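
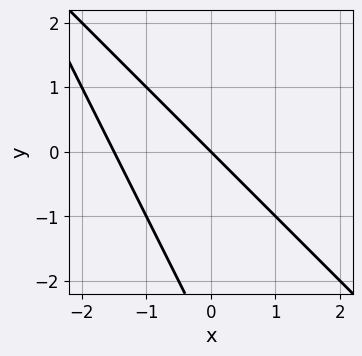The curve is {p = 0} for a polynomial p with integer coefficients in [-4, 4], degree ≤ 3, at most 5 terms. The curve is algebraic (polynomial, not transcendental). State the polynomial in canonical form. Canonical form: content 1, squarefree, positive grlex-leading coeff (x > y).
First, degree: the shape is more complex than any degree-1 curve, so deg p = 2.
Then, observable constraints: it meets the x-axis at x = 0 (among the integer gridlines); one y-axis crossing is at y = 0.
Finally, solving for integer coefficients yields p as stated.

2*x^2 + 3*x*y + y^2 + 3*x + 3*y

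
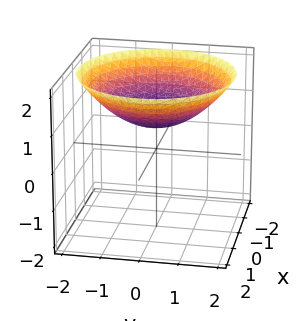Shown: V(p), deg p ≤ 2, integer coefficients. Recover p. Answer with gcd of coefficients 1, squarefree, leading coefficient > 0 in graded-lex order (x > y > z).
x^2 + y^2 - 3*z + 2

First, deg p = 2. No degree-1 surface has this shape.
Then, symmetries: rotational symmetry about the z-axis ⇒ p depends on x, y only through x² + y².
Next, observable constraints: no y-intercept at any integer in the box; no x-intercept at any integer in the box; a circular section at z = 1 has radius exactly 1.
Finally, matching integer coefficients to the picture gives p.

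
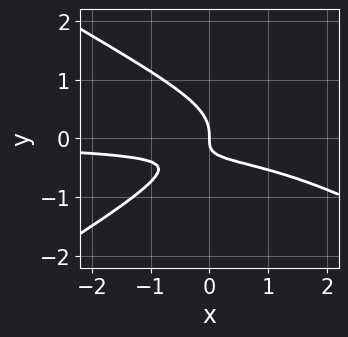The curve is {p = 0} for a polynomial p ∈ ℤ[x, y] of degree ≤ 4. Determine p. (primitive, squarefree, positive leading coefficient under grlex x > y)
Degree: a generic line meets the curve in up to 3 points, so deg p = 3.
Observable constraints: it crosses the x-axis at the gridline x = 0; one y-axis crossing is at y = 0.
The integer polynomial consistent with all of this is the stated p.

x^2*y - 3*y^3 - 2*x*y - x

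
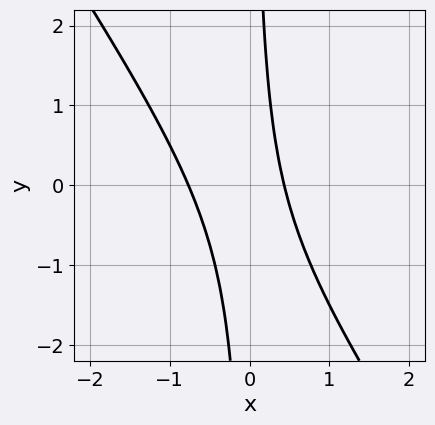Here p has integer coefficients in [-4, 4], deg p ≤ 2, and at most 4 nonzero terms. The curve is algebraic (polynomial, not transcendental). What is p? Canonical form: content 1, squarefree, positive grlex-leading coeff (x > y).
3*x^2 + 2*x*y + x - 1

(a) The degree is 2 — a generic line meets the curve in up to 2 points.
(b) Observable constraints: the curve avoids every integer y-axis point in the box.
(c) Assembling these constraints gives the stated polynomial.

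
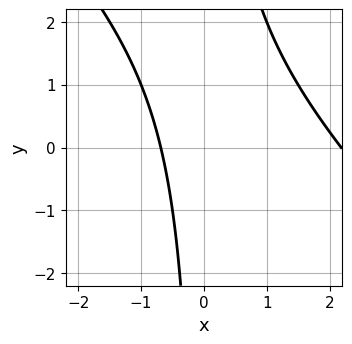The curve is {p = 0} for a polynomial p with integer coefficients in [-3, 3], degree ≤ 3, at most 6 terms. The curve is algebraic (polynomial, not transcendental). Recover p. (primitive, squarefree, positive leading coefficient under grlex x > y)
2*x^2 + 2*x*y - 3*x - 3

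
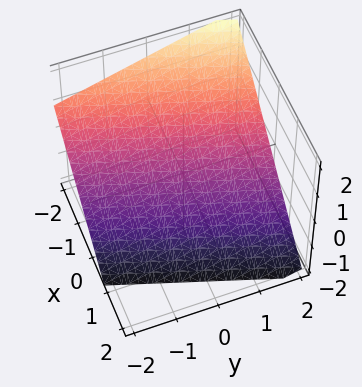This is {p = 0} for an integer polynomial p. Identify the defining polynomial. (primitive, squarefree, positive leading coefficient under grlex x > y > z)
1. The degree is 1 — every cross-section is a straight line — this is a plane.
2. Against the integer gridlines: it meets the y-axis at y = 2 (among the integer gridlines).
3. The integer polynomial consistent with all of this is the stated p.

3*x - y + 3*z + 2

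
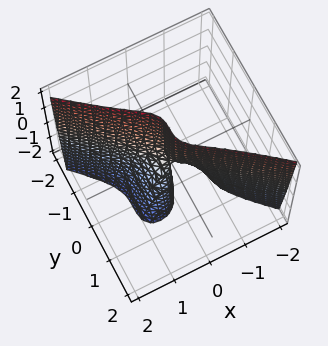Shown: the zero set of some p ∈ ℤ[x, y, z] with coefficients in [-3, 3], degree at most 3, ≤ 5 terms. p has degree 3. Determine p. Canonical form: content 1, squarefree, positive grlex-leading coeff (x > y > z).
2*x^3 + 3*y^3 + x*z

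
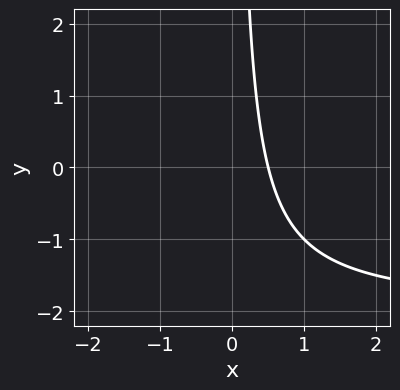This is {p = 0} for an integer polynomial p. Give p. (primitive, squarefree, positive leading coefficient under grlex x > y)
x*y + 2*x - 1

deg p = 2.
Against the integer gridlines: no y-intercept at any integer in the box.
Putting this together gives p.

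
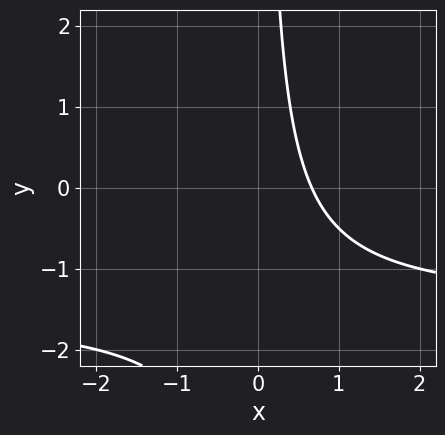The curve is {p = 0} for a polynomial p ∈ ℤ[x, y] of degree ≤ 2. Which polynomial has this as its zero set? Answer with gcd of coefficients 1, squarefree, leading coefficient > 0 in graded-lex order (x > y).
2*x*y + 3*x - 2

First, deg p = 2.
Next, from the axis intercepts and sections: the curve avoids every integer y-axis point in the box.
Finally, putting this together gives p.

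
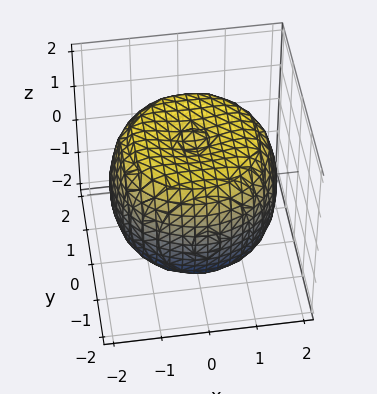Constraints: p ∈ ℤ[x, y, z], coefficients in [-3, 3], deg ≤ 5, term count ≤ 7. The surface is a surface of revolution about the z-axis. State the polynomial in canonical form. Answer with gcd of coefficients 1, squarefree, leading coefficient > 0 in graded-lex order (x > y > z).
First, degree: a generic line meets the surface in up to 4 points, so deg p = 4.
Then, symmetries: rotational symmetry about the z-axis ⇒ p depends on x, y only through x² + y².
Next, from the visible intercepts: a circular section at z = -1 has radius between 1 and 2.
Finally, fitting integer coefficients to these (and the overall shape) gives p.

x^4 + 2*x^2*y^2 + y^4 - 2*x^2 - 2*y^2 + 2*z^2 - 3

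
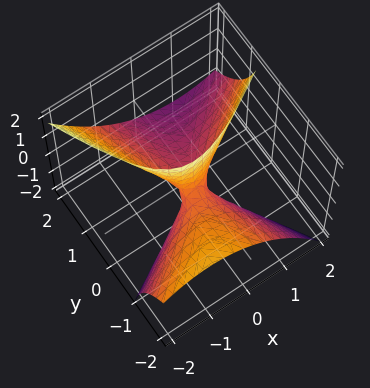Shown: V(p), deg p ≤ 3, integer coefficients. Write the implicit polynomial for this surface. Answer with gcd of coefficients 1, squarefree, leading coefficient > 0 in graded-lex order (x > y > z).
2*x^2 - 2*x*y - y^2 - 3*y*z - z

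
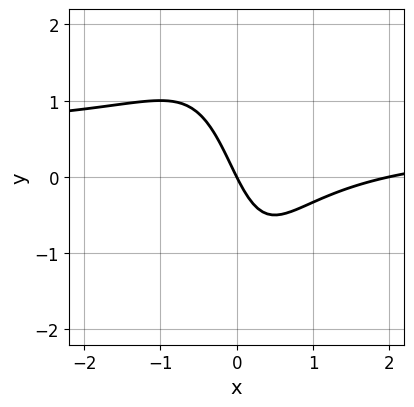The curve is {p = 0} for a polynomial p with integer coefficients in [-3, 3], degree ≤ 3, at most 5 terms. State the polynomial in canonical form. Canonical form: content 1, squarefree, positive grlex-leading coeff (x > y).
(a) Degree: a generic line meets the curve in up to 3 points, so deg p = 3.
(b) Against the integer gridlines: it crosses the y-axis at the gridline y = 0; among the integer gridlines, it crosses the x-axis at x ∈ {0, 2}.
(c) The integer polynomial consistent with all of this is the stated p.

2*x^2*y - x^2 + 2*x + y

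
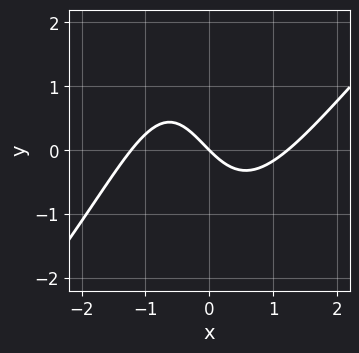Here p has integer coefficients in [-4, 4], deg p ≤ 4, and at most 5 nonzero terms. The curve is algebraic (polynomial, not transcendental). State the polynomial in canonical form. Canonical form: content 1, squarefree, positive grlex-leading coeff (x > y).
1. deg p = 3. No degree-2 curve has this shape.
2. Observable constraints: it crosses the x-axis at the gridline x = 0; one y-axis crossing is at y = 0.
3. These observations pin down the coefficients.

2*x^3 - 2*x^2*y - x*y - 3*x - 3*y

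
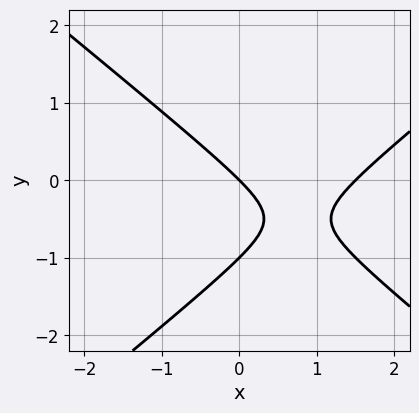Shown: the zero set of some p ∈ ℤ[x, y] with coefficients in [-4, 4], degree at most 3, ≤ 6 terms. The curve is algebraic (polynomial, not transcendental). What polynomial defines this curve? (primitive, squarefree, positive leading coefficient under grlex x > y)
2*x^2 - 3*y^2 - 3*x - 3*y

1. Degree: a generic line meets the curve in up to 2 points, so deg p = 2.
2. Against the integer gridlines: one x-axis crossing is at x = 0; among the integer gridlines, it crosses the y-axis at y ∈ {-1, 0}.
3. Matching integer coefficients to the picture gives p.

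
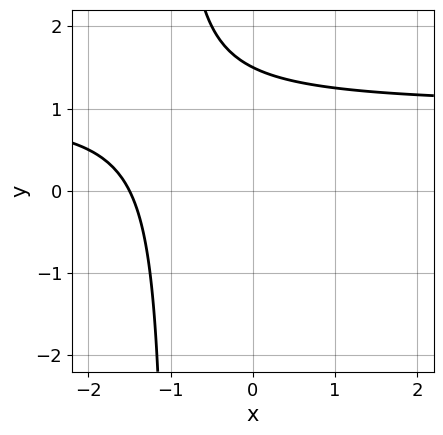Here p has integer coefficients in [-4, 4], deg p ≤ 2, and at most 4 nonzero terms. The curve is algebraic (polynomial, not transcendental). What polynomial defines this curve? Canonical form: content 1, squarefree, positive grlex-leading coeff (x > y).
First, the degree is 2 — a generic line meets the curve in up to 2 points.
Finally, the integer polynomial consistent with all of this is the stated p.

2*x*y - 2*x + 2*y - 3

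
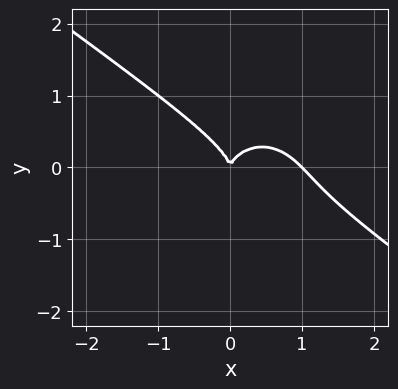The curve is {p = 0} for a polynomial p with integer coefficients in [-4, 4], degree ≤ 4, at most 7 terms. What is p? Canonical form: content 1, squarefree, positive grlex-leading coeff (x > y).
2*x^3 + 2*x^2*y + x*y^2 + 3*y^3 - 2*x^2

First, degree: the shape is more complex than any degree-2 curve, so deg p = 3.
Next, observable constraints: it meets the y-axis at y = 0 (among the integer gridlines); the x-axis gridline crossings are at x ∈ {0, 1}.
Finally, assembling these constraints gives the stated polynomial.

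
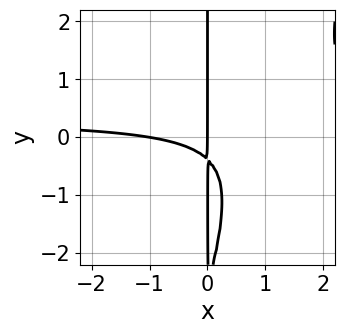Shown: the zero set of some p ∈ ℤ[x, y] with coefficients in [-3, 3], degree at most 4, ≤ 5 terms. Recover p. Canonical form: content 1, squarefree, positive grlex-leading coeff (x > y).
1. deg p = 3.
2. Observable constraints: the visible y-axis segment lies entirely on the curve; among the integer gridlines, it crosses the x-axis at x ∈ {-1, 0}.
3. Together with the visible shape, these determine p as stated.

3*x^2*y - x*y^2 - x^2 - 3*x*y - x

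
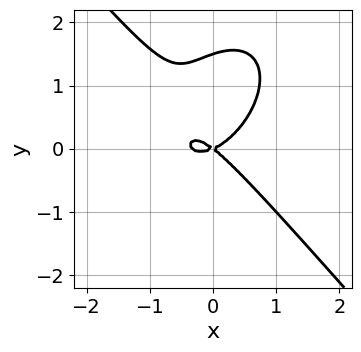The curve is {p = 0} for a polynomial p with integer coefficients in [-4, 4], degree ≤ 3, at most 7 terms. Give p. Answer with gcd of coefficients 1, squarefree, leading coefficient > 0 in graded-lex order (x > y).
3*x^3 + 2*y^3 + x^2 - x*y - 3*y^2

1. deg p = 3.
2. Checking where it meets the axes: one x-axis crossing is at x = 0; one y-axis crossing is at y = 0.
3. Matching integer coefficients to the picture gives p.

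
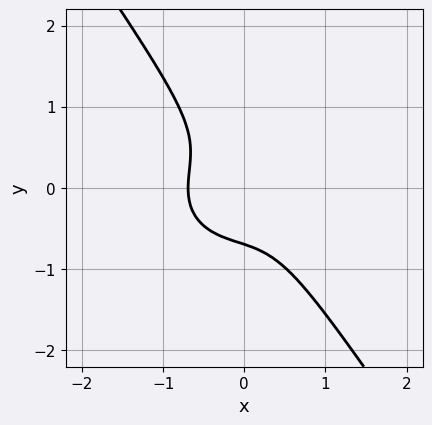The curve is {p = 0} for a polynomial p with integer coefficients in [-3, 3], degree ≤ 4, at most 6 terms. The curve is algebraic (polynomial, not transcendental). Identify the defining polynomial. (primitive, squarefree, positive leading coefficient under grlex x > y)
(a) Degree: the shape is more complex than any degree-2 curve, so deg p = 3.
(b) Solving for integer coefficients yields p as stated.

3*x^3 + 3*x*y^2 + 3*y^3 + 1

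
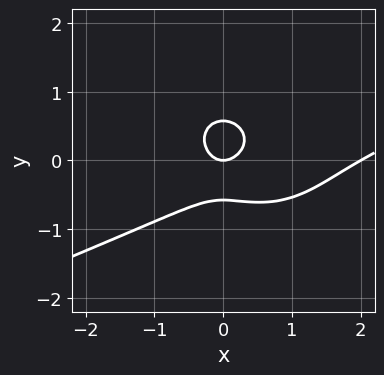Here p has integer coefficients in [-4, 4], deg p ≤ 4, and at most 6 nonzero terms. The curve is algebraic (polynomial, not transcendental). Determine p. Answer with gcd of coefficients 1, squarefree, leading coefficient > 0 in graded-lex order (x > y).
x^3 - 2*x^2*y - 3*y^3 - 2*x^2 + y

First, deg p = 3. No degree-2 curve has this shape.
Next, checking where it meets the axes: it crosses the y-axis at the gridline y = 0; the x-axis gridline crossings are at x ∈ {0, 2}.
Finally, together with the visible shape, these determine p as stated.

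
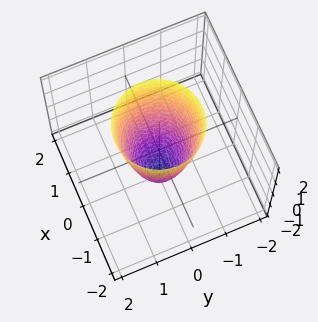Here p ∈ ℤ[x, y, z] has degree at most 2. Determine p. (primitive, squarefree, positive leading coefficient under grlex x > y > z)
3*x^2 + 3*y^2 - z - 2

The degree is 2 — a generic line meets the surface in up to 2 points.
Symmetries: rotational symmetry about the z-axis ⇒ p depends on x, y only through x² + y².
Against the integer gridlines: a circular section at z = 2 has radius between 1 and 2; one z-axis crossing is at z = -2.
The integer polynomial consistent with all of this is the stated p.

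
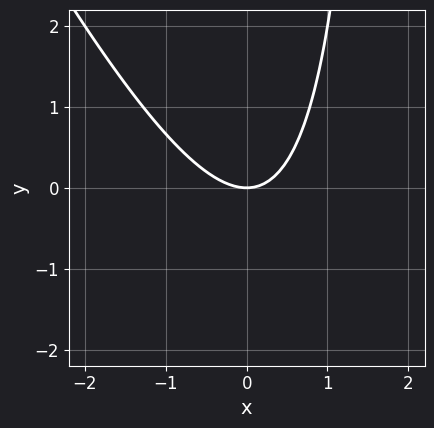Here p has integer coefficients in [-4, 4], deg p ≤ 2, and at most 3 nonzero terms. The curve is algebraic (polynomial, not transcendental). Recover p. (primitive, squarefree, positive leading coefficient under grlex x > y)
2*x^2 + x*y - 2*y

1. deg p = 2.
2. From the axis intercepts and sections: it crosses the x-axis at the gridline x = 0; one y-axis crossing is at y = 0.
3. Matching integer coefficients to the picture gives p.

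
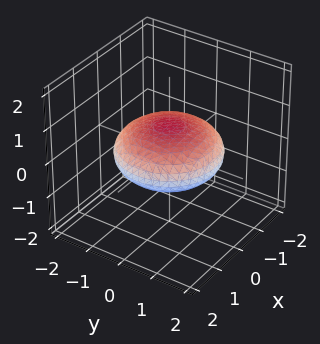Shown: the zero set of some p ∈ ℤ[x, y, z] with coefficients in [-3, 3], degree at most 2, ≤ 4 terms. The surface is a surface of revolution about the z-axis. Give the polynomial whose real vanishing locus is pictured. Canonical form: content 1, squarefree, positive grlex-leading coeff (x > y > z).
x^2 + y^2 + 3*z^2 - 2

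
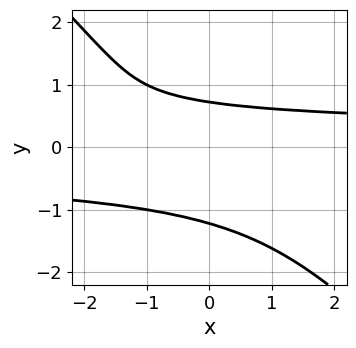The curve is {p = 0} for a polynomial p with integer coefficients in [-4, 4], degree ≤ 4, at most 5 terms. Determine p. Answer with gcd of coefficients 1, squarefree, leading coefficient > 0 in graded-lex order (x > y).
x*y^3 + y^4 + y - 1

(a) deg p = 4. A generic line meets the curve in up to 4 points.
(b) From the visible intercepts: no x-intercept at any integer in the box.
(c) Assembling these constraints gives the stated polynomial.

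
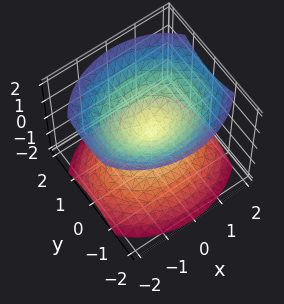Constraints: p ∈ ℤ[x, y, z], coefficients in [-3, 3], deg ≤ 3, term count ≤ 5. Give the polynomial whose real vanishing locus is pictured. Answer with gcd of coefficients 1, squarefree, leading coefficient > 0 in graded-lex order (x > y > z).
1. The picture has 2 separate pieces. They look like related sheets of one shape, so recover p as a whole.
2. Degree: a double cone through the origin; a quadric, so deg p = 2.
3. Symmetries: the y ↦ −y reflection is a symmetry, so y appears only in even powers; it's symmetric under z → −z, forcing even powers of z; mirror symmetry x ↦ −x ⇒ only even powers of x.
4. Reading off the gridlines: one z-axis crossing is at z = 0; one y-axis crossing is at y = 0; it crosses the x-axis at the gridline x = 0.
5. The integer polynomial consistent with all of this is the stated p.

2*x^2 + 3*y^2 - 3*z^2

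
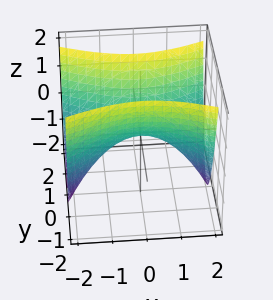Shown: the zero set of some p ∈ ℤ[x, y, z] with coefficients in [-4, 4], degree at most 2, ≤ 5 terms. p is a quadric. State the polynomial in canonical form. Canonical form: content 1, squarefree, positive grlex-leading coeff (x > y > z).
x^2 - 3*y^2 + 2*z

The degree is 2 — a saddle surface; a quadric.
Symmetries: the y ↦ −y reflection is a symmetry, so y appears only in even powers; it's symmetric under x → −x, forcing even powers of x.
Checking where it meets the axes: one x-axis crossing is at x = 0; it crosses the z-axis at the gridline z = 0.
Solving for integer coefficients yields p as stated.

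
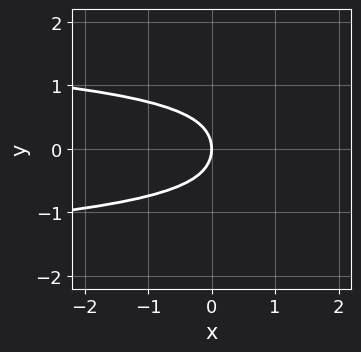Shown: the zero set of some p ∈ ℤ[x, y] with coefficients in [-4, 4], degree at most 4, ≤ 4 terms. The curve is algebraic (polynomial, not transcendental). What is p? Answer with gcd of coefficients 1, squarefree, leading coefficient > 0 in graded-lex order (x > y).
3*y^4 + 2*y^2 + 2*x

1. Degree: a generic line meets the curve in up to 4 points, so deg p = 4.
2. Symmetries: it's symmetric under y → −y, forcing even powers of y.
3. Checking where it meets the axes: one x-axis crossing is at x = 0; one y-axis crossing is at y = 0.
4. Fitting integer coefficients to these (and the overall shape) gives p.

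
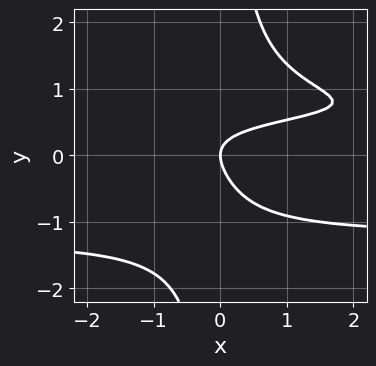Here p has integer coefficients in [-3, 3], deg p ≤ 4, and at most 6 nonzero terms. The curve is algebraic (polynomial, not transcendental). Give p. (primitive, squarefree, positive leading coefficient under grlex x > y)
The degree is 4 — the shape is more complex than any degree-3 curve.
From the axis intercepts and sections: one y-axis crossing is at y = 0; one x-axis crossing is at x = 0.
Solving for integer coefficients yields p as stated.

3*x*y^3 - 3*x*y - 3*y^2 + 2*x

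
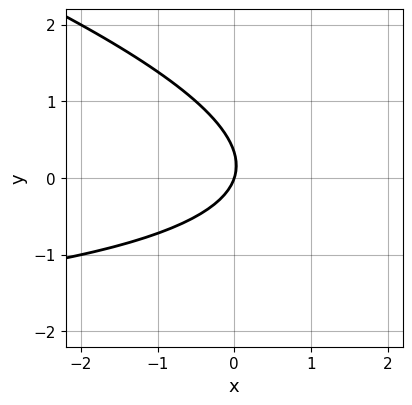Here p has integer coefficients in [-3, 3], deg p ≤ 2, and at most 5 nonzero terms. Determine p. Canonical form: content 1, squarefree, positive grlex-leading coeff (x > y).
x*y + 3*y^2 + 3*x - y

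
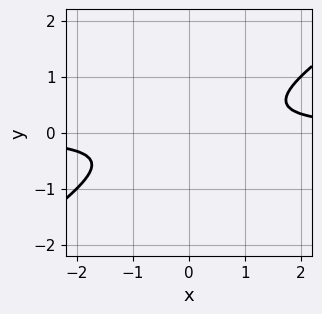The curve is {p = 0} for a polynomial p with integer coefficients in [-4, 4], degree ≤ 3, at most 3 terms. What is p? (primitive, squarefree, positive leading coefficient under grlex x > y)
First, deg p = 2. No degree-1 curve has this shape.
Next, checking where it meets the axes: the curve avoids every integer y-axis point in the box; it misses every integer gridline on the x-axis.
Finally, matching integer coefficients to the picture gives p.

2*x*y - 3*y^2 - 1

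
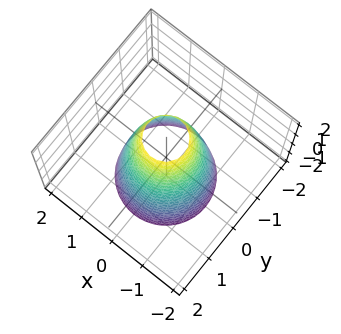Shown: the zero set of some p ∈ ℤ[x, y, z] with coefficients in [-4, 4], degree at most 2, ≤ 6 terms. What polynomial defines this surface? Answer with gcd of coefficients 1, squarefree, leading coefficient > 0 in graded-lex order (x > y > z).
3*x^2 + 3*y^2 + z - 3

deg p = 2.
Symmetry: the z-axis is an axis of rotation, so x and y enter only as x² + y².
Against the integer gridlines: the x-axis gridline crossings are at x ∈ {-1, 1}; a circular section at z = -2 has radius between 1 and 2.
These observations pin down the coefficients.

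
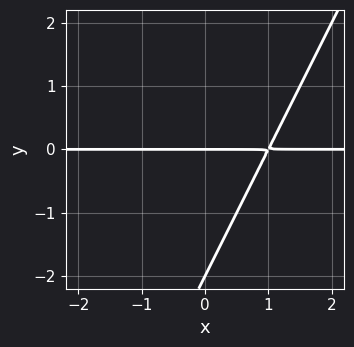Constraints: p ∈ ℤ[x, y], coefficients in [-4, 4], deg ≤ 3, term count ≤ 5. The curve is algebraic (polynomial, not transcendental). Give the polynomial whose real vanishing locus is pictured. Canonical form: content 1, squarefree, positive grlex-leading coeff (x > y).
(a) deg p = 2. The shape is more complex than any degree-1 curve.
(b) Reading off the gridlines: the y-axis gridline crossings are at y ∈ {-2, 0}; every point of the x-axis in the box is on the curve.
(c) Assembling these constraints gives the stated polynomial.

2*x*y - y^2 - 2*y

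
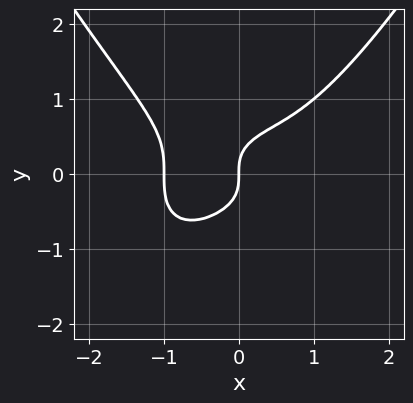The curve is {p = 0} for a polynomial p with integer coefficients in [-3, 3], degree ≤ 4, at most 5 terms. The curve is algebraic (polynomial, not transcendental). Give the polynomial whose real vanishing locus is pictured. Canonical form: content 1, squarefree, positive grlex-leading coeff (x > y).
First, deg p = 4.
Next, observable constraints: among the integer gridlines, it crosses the x-axis at x ∈ {-1, 0}; it meets the y-axis at y = 0 (among the integer gridlines).
Finally, fitting integer coefficients to these (and the overall shape) gives p.

x^4 - 2*y^3 + x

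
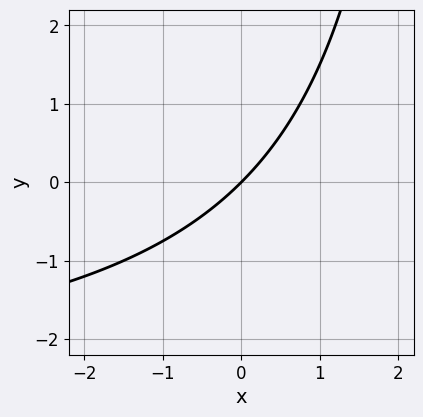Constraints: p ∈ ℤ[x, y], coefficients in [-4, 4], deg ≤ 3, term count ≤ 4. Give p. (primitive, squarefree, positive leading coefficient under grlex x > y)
x*y + 3*x - 3*y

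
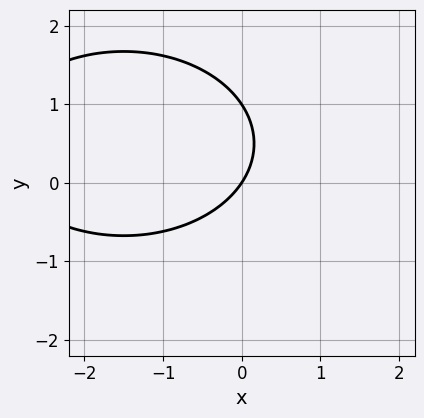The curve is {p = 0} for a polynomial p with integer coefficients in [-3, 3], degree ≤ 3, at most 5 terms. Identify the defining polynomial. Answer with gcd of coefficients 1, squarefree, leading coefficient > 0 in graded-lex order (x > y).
x^2 + 2*y^2 + 3*x - 2*y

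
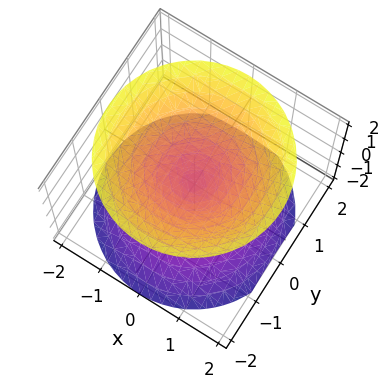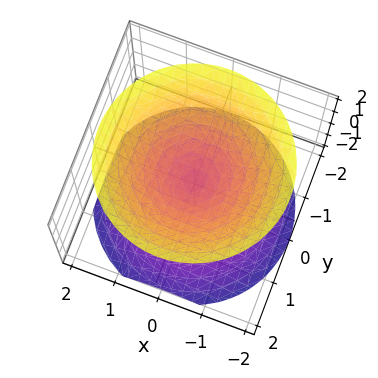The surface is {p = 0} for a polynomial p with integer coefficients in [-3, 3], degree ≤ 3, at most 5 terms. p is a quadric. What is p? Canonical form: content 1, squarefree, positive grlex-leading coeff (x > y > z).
1. There are 2 components. Treating them together as one polynomial.
2. Degree: a double cone through the origin; a quadric, so deg p = 2.
3. By symmetry, the z-axis is an axis of rotation, so x and y enter only as x² + y²; it's symmetric under z → −z, forcing even powers of z.
4. From the visible intercepts: it meets the z-axis at z = 0 (among the integer gridlines); it meets the y-axis at y = 0 (among the integer gridlines).
5. Matching integer coefficients to the picture gives p.

x^2 + y^2 - z^2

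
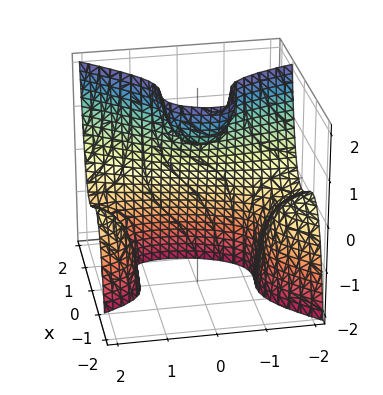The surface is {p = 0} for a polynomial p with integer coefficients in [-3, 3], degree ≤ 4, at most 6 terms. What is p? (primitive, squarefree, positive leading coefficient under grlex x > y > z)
1. Degree: no degree-2 surface has this shape, so deg p = 3.
2. Checking where it meets the axes: it misses every integer gridline on the y-axis; one z-axis crossing is at z = 1.
3. These observations pin down the coefficients.

3*x^3 - 2*x^2*y - y^2*z + z - 1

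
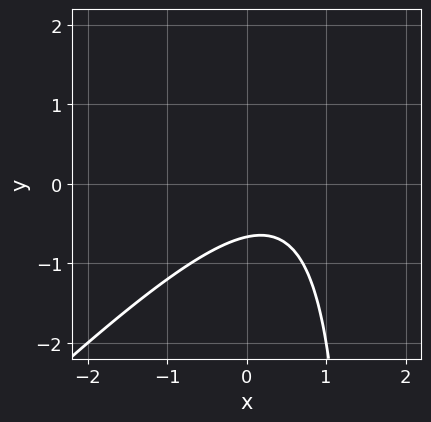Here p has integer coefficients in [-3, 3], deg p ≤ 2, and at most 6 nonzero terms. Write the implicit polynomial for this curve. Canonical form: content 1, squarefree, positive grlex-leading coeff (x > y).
1. The degree is 2 — a generic line meets the curve in up to 2 points.
2. Checking where it meets the axes: the curve avoids every integer x-axis point in the box.
3. These observations pin down the coefficients.

2*x^2 - 2*x*y - 2*x + 3*y + 2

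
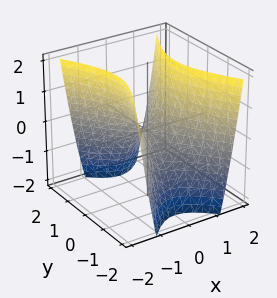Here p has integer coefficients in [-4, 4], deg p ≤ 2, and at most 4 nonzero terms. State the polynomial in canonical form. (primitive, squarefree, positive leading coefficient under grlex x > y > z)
1. Degree: a saddle surface; a quadric, so deg p = 2.
2. Symmetries: mirror symmetry y ↦ −y ⇒ only even powers of y; mirror symmetry x ↦ −x ⇒ only even powers of x.
3. Observable constraints: one z-axis crossing is at z = 0; one y-axis crossing is at y = 0; one x-axis crossing is at x = 0.
4. Solving for integer coefficients yields p as stated.

2*x^2 - y^2 - z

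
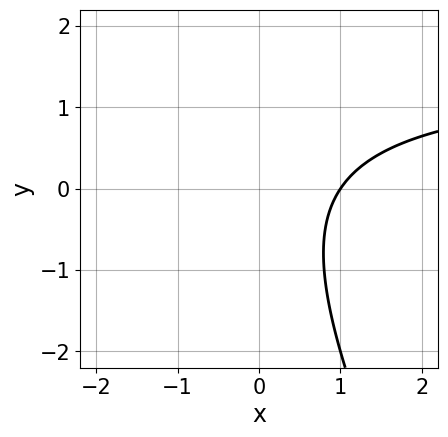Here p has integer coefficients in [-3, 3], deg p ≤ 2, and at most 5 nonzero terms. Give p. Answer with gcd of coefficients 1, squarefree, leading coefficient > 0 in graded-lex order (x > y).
deg p = 2.
Against the integer gridlines: one x-axis crossing is at x = 1; the curve avoids every integer y-axis point in the box.
Fitting integer coefficients to these (and the overall shape) gives p.

2*x*y + y^2 - 3*x + 3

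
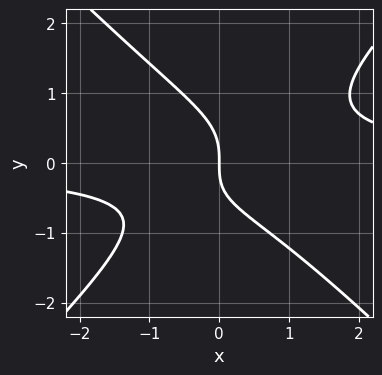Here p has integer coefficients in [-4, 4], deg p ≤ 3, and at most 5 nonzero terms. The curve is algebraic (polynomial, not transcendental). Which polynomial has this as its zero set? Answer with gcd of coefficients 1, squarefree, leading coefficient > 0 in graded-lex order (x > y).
3*x^2*y - 3*y^3 - x*y - 3*x

Degree: no degree-2 curve has this shape, so deg p = 3.
Reading off the gridlines: it meets the y-axis at y = 0 (among the integer gridlines); it meets the x-axis at x = 0 (among the integer gridlines).
Solving for integer coefficients yields p as stated.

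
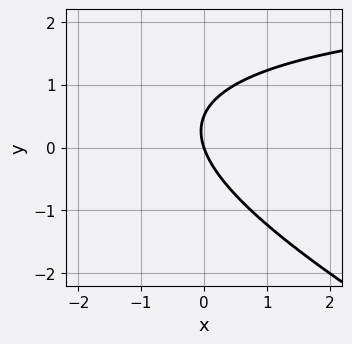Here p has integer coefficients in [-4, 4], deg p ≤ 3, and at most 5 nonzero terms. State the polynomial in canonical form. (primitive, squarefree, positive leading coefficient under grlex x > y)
deg p = 2. The shape is more complex than any degree-1 curve.
Against the integer gridlines: it meets the y-axis at y = 0 (among the integer gridlines); it meets the x-axis at x = 0 (among the integer gridlines).
Together with the visible shape, these determine p as stated.

x*y + 2*y^2 - 3*x - y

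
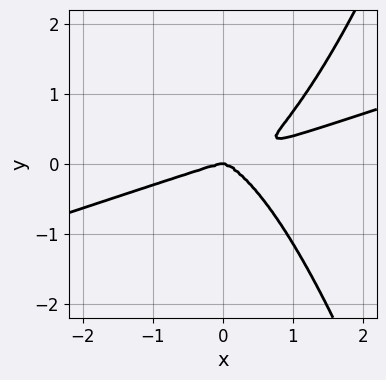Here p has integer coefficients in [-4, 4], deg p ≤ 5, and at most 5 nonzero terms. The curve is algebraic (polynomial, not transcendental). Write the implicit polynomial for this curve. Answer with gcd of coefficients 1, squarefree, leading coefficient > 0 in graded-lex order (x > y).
x^4 - 3*x^3*y + 3*y^3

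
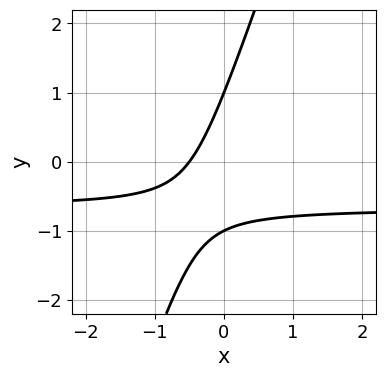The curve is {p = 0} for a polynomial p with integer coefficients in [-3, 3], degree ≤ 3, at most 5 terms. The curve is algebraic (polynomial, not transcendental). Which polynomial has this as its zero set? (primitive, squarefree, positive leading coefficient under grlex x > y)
First, the degree is 2 — the shape is more complex than any degree-1 curve.
Then, observable constraints: among the integer gridlines, it crosses the y-axis at y ∈ {-1, 1}.
Finally, solving for integer coefficients yields p as stated.

3*x*y - y^2 + 2*x + 1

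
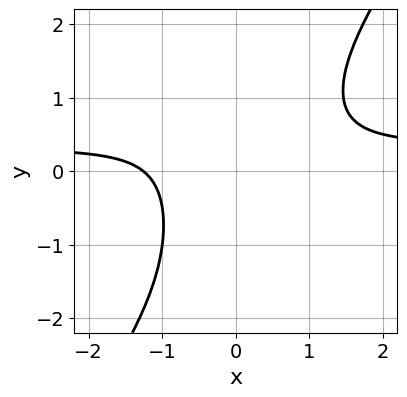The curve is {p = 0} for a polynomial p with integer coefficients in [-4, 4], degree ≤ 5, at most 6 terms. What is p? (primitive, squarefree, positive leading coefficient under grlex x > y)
3*x^3*y - 2*x^2*y^2 - x^3 - 2

deg p = 4.
Observable constraints: it misses every integer gridline on the y-axis.
Matching integer coefficients to the picture gives p.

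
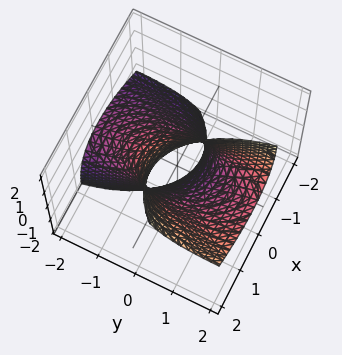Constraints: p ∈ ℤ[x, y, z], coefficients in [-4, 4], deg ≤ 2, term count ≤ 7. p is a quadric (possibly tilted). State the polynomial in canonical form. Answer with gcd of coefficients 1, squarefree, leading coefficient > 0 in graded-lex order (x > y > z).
3*x^2 - 3*x*z + y^2 - 3*y*z + z^2 - 2

First, the degree is 2 — no degree-1 surface has this shape.
Finally, the integer polynomial consistent with all of this is the stated p.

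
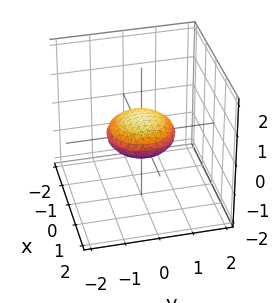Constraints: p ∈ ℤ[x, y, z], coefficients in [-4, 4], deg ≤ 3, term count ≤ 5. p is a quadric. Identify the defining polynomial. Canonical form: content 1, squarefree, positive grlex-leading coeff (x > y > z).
x^2 + y^2 + 3*z^2 - 1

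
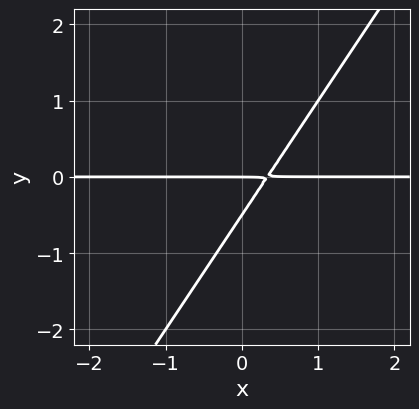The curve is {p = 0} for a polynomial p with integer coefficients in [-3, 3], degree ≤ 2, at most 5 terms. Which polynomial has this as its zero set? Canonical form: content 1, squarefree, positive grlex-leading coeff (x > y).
3*x*y - 2*y^2 - y

Degree: the shape is more complex than any degree-1 curve, so deg p = 2.
Reading off the gridlines: one y-axis crossing is at y = 0; the visible x-axis segment lies entirely on the curve.
Putting this together gives p.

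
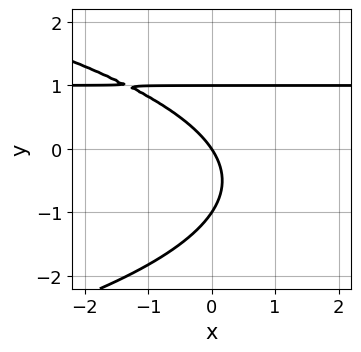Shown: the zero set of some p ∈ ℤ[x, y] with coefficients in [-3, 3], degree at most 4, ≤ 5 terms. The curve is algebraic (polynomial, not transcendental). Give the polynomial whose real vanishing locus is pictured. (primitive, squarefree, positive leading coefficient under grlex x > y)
2*y^3 + 3*x*y - 3*x - 2*y

1. deg p = 3. A generic line meets the curve in up to 3 points.
2. Against the integer gridlines: it meets the x-axis at x = 0 (among the integer gridlines); among the integer gridlines, it crosses the y-axis at y ∈ {-1, 0, 1}.
3. The integer polynomial consistent with all of this is the stated p.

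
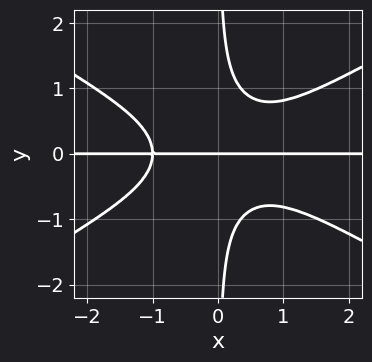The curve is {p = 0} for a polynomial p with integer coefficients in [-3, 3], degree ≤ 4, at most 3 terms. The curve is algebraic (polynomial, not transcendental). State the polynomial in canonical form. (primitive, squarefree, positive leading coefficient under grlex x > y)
First, degree: a generic line meets the curve in up to 4 points, so deg p = 4.
Next, reading off the gridlines: one y-axis crossing is at y = 0; every point of the x-axis in the box is on the curve.
Finally, matching integer coefficients to the picture gives p.

x^3*y - 3*x*y^3 + y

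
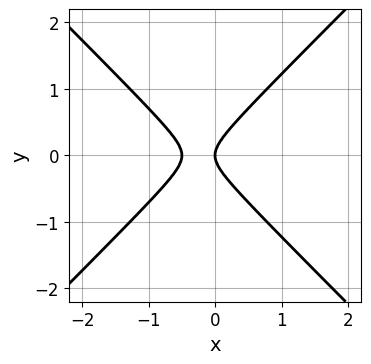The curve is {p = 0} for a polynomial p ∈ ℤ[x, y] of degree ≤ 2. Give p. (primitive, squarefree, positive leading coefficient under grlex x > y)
2*x^2 - 2*y^2 + x

1. Degree: no degree-1 curve has this shape, so deg p = 2.
2. Symmetries: it's symmetric under y → −y, forcing even powers of y.
3. Against the integer gridlines: it meets the y-axis at y = 0 (among the integer gridlines); one x-axis crossing is at x = 0.
4. Fitting integer coefficients to these (and the overall shape) gives p.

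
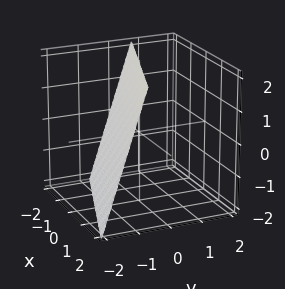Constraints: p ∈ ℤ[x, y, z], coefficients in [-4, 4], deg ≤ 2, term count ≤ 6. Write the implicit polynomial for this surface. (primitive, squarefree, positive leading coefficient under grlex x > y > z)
x + 3*y - z + 2

(a) Degree: the surface is flat (a plane), so deg p = 1.
(b) Reading off the gridlines: it meets the z-axis at z = 2 (among the integer gridlines); it meets the x-axis at x = -2 (among the integer gridlines).
(c) Putting this together gives p.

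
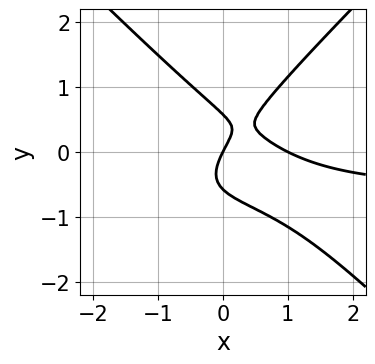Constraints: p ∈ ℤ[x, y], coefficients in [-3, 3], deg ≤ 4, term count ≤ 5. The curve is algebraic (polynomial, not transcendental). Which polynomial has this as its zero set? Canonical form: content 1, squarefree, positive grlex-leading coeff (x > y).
3*x^2*y - 3*y^3 + 2*x^2 - 2*x + y

First, deg p = 3. No degree-2 curve has this shape.
Then, from the visible intercepts: the x-axis gridline crossings are at x ∈ {0, 1}; one y-axis crossing is at y = 0.
Finally, matching integer coefficients to the picture gives p.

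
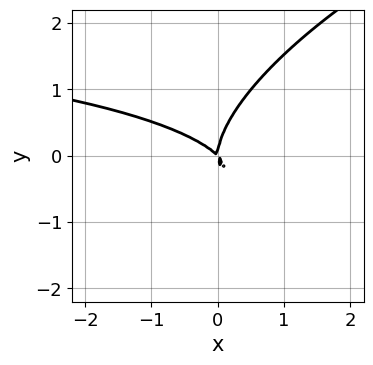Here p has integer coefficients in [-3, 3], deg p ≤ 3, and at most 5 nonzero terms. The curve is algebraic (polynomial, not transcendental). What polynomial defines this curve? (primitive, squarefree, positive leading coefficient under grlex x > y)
1. deg p = 3. A generic line meets the curve in up to 3 points.
2. Observable constraints: it meets the y-axis at y = 0 (among the integer gridlines); one x-axis crossing is at x = 0.
3. These observations pin down the coefficients.

x^2*y - 2*x*y^2 + 3*y^3 - 3*x^2 - 3*x*y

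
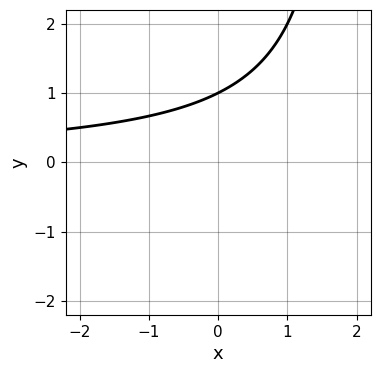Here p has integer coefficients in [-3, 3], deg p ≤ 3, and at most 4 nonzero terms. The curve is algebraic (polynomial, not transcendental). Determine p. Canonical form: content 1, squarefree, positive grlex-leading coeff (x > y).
x*y - 2*y + 2

First, deg p = 2.
Then, against the integer gridlines: it meets the y-axis at y = 1 (among the integer gridlines); the curve avoids every integer x-axis point in the box.
Finally, the integer polynomial consistent with all of this is the stated p.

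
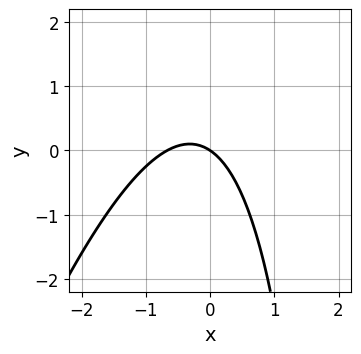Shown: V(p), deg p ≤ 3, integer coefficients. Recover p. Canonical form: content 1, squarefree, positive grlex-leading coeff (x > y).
3*x^2 - x*y + 2*x + 3*y

The degree is 2 — the shape is more complex than any degree-1 curve.
From the visible intercepts: it meets the x-axis at x = 0 (among the integer gridlines); one y-axis crossing is at y = 0.
Putting this together gives p.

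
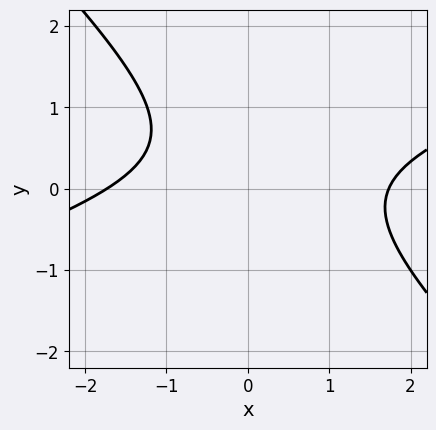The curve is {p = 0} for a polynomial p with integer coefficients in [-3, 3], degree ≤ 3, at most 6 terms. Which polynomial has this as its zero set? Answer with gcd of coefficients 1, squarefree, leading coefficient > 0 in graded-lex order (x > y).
x^2 - 2*x*y - 3*y^2 + 2*y - 3

deg p = 2.
Against the integer gridlines: the curve avoids every integer y-axis point in the box.
Assembling these constraints gives the stated polynomial.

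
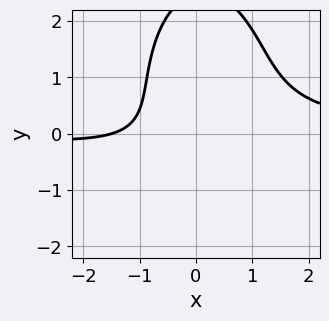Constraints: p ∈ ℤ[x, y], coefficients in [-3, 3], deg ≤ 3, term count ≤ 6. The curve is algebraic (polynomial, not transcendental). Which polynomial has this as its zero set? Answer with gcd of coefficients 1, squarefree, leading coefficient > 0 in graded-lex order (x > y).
1. Degree: the shape is more complex than any degree-2 curve, so deg p = 3.
2. Observable constraints: no y-intercept at any integer in the box.
3. Together with the visible shape, these determine p as stated.

3*x^2*y + y^3 - 2*y^2 - 2*x - 3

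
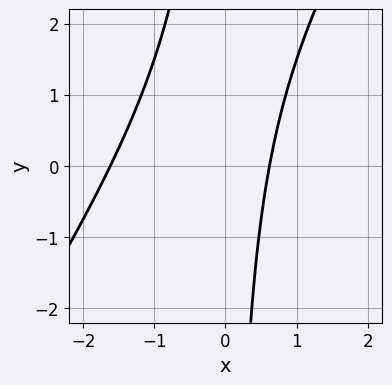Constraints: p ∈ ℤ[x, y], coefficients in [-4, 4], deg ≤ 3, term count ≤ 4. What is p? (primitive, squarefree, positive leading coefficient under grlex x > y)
1. deg p = 2.
2. From the visible intercepts: the curve avoids every integer y-axis point in the box.
3. Solving for integer coefficients yields p as stated.

3*x^2 - 2*x*y + 3*x - 3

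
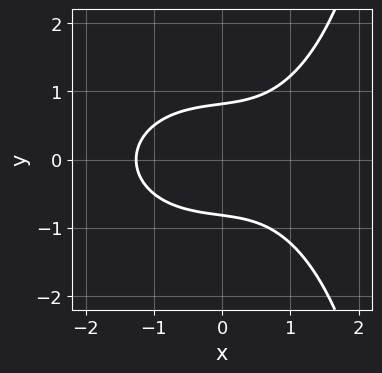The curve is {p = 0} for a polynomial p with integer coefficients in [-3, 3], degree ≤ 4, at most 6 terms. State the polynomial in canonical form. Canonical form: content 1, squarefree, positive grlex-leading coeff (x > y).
The degree is 3 — no degree-2 curve has this shape.
Symmetries: the y ↦ −y reflection is a symmetry, so y appears only in even powers.
These observations pin down the coefficients.

x^3 + x*y^2 - 3*y^2 + 2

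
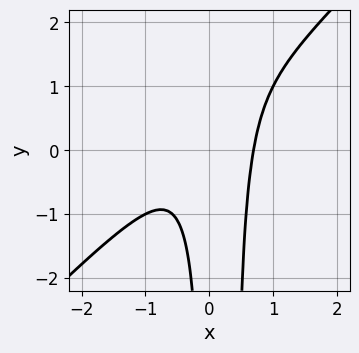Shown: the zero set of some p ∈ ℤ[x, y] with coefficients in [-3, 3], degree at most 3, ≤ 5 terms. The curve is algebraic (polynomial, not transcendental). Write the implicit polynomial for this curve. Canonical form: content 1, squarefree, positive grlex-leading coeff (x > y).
3*x^3 - 3*x^2*y + x*y - 1

1. The degree is 3 — no degree-2 curve has this shape.
2. Checking where it meets the axes: it misses every integer gridline on the y-axis.
3. Together with the visible shape, these determine p as stated.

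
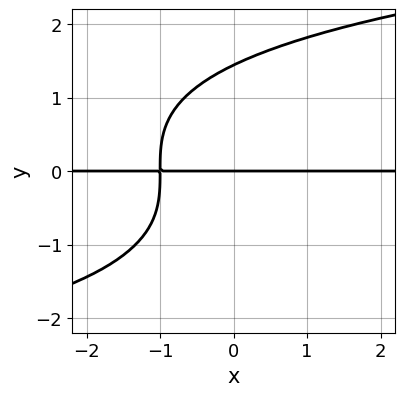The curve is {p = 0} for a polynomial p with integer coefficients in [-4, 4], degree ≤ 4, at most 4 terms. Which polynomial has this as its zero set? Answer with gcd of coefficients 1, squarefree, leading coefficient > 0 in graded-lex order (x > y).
First, degree: no degree-3 curve has this shape, so deg p = 4.
Then, from the axis intercepts and sections: every point of the x-axis in the box is on the curve; one y-axis crossing is at y = 0.
Finally, fitting integer coefficients to these (and the overall shape) gives p.

y^4 - 3*x*y - 3*y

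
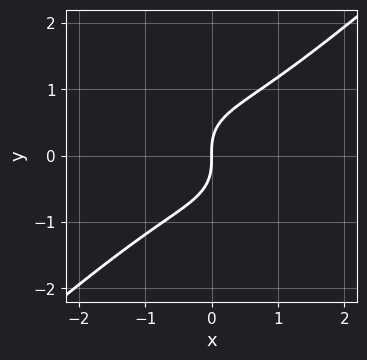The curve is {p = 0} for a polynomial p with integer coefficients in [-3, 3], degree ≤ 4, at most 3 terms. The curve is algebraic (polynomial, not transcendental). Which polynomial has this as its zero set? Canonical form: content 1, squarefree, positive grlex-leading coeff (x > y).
deg p = 3.
Reading off the gridlines: it crosses the y-axis at the gridline y = 0; it crosses the x-axis at the gridline x = 0.
Putting this together gives p.

2*x^3 - 3*y^3 + 3*x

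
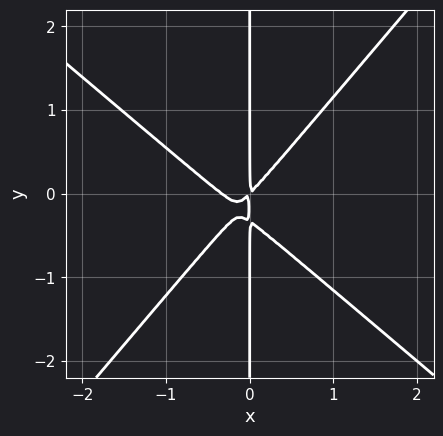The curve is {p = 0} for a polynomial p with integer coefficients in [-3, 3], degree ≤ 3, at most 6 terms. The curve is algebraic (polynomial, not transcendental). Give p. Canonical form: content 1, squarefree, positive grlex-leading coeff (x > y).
3*x^3 + x^2*y - 3*x*y^2 + x^2 - x*y

The degree is 3 — the shape is more complex than any degree-2 curve.
Against the integer gridlines: every point of the y-axis in the box is on the curve.
The integer polynomial consistent with all of this is the stated p.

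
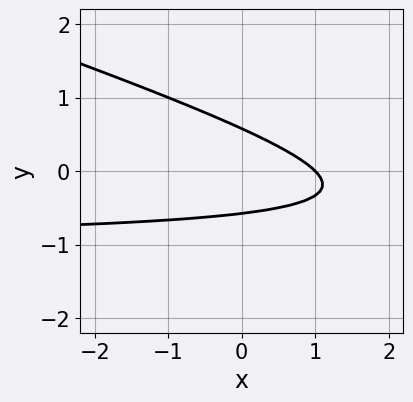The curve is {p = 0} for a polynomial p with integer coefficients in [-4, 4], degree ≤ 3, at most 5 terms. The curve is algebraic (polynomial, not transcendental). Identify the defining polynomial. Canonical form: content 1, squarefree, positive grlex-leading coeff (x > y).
First, degree: the shape is more complex than any degree-1 curve, so deg p = 2.
Next, checking where it meets the axes: it meets the x-axis at x = 1 (among the integer gridlines).
Finally, solving for integer coefficients yields p as stated.

x*y + 3*y^2 + x - 1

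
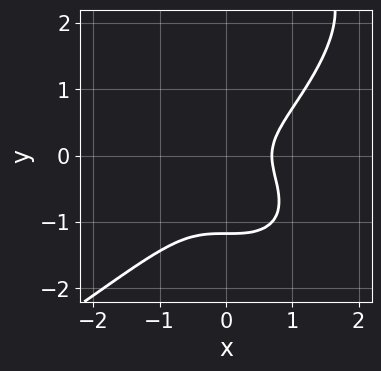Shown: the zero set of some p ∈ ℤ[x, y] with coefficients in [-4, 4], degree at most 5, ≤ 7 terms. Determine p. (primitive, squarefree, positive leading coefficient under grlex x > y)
1. deg p = 4. No degree-3 curve has this shape.
2. Matching integer coefficients to the picture gives p.

y^4 + 3*x^3 - 2*y^3 - 3*y^2 - 1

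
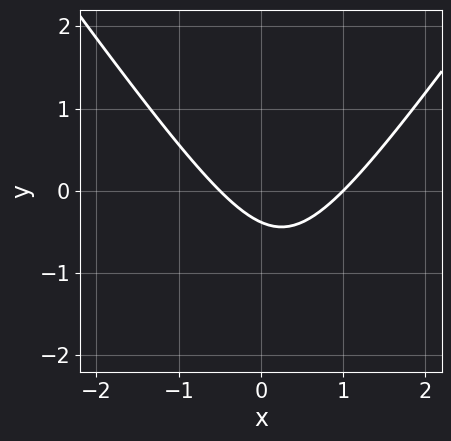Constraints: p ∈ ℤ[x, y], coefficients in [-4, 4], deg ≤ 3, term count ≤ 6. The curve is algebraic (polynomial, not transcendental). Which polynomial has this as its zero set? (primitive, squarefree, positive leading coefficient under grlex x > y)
The degree is 2 — the shape is more complex than any degree-1 curve.
From the axis intercepts and sections: one x-axis crossing is at x = 1.
Assembling these constraints gives the stated polynomial.

2*x^2 - y^2 - x - 3*y - 1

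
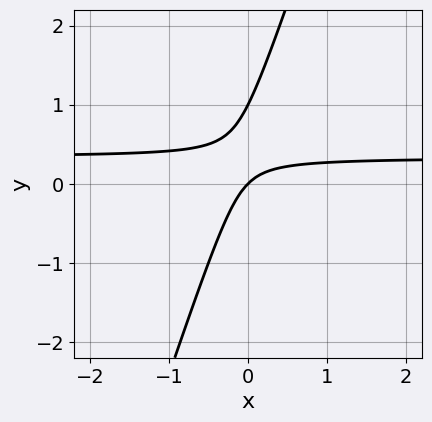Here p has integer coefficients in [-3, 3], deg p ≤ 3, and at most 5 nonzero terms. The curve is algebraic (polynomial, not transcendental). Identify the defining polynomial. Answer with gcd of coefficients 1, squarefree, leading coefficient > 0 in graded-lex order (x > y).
3*x*y - y^2 - x + y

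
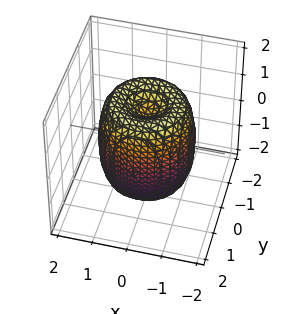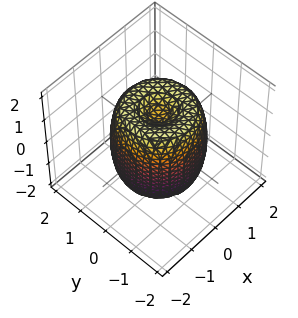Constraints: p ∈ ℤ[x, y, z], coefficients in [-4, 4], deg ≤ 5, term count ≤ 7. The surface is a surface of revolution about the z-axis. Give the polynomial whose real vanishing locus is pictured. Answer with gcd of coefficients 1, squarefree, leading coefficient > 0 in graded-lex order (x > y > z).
First, the degree is 4 — a generic line meets the surface in up to 4 points.
Then, symmetries: the surface is invariant under rotation about z: p = q(x² + y², z).
Next, from the axis intercepts and sections: a circular section at z = 1 has radius between 1 and 2; the z-axis gridline crossings are at z ∈ {-1, 1}.
Finally, solving for integer coefficients yields p as stated.

2*x^4 + 4*x^2*y^2 + 2*y^4 - 3*x^2 - 3*y^2 + z^2 - 1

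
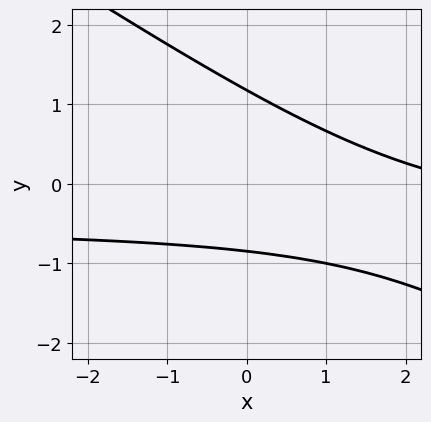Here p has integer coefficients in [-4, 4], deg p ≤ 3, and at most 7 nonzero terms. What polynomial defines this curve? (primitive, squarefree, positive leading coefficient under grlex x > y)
2*x*y + 3*y^2 + x - y - 3

First, degree: no degree-1 curve has this shape, so deg p = 2.
Then, observable constraints: it misses every integer gridline on the x-axis.
Finally, solving for integer coefficients yields p as stated.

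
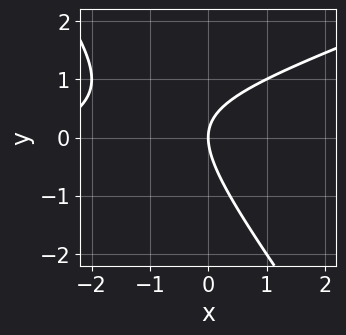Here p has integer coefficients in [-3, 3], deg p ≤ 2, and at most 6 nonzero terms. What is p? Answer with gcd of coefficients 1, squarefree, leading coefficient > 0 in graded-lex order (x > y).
(a) deg p = 2.
(b) Checking where it meets the axes: one y-axis crossing is at y = 0; one x-axis crossing is at x = 0.
(c) Fitting integer coefficients to these (and the overall shape) gives p.

x^2 - 2*x*y - 2*y^2 + 3*x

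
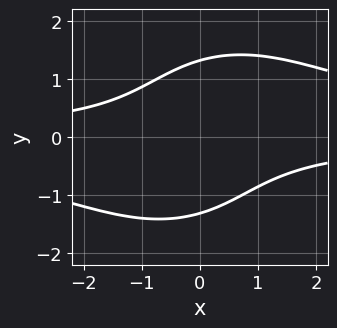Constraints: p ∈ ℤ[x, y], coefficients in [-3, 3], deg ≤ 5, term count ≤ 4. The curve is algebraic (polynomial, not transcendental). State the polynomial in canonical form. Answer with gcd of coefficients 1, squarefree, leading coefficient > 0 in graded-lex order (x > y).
x^2*y^2 + y^4 - 2*x*y - 3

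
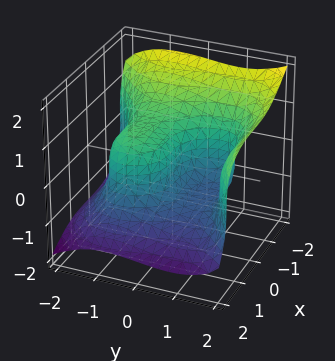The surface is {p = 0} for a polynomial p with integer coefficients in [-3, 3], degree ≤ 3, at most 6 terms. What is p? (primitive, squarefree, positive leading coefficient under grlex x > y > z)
x^3 - y^3 + 2*z^3 + 2*y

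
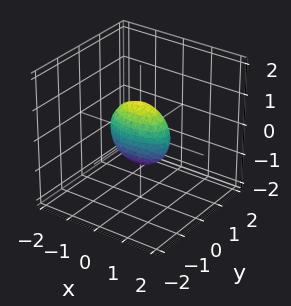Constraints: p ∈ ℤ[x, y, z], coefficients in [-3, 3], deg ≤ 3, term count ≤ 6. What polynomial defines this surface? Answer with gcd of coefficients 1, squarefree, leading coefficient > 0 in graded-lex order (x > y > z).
x^2 + 3*y^2 + z^2 - 1

deg p = 2.
Symmetries: it's symmetric under x → −x, forcing even powers of x; the y ↦ −y reflection is a symmetry, so y appears only in even powers; it's symmetric under z → −z, forcing even powers of z.
From the visible intercepts: the x-axis gridline crossings are at x ∈ {-1, 1}; the z-axis gridline crossings are at z ∈ {-1, 1}.
These observations pin down the coefficients.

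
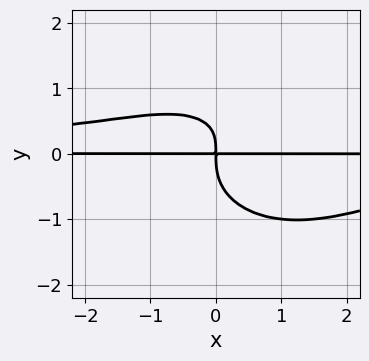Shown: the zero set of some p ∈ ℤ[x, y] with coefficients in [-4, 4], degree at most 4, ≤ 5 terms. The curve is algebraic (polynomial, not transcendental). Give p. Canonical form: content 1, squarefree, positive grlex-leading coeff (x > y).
(a) The degree is 4 — the shape is more complex than any degree-3 curve.
(b) Observable constraints: the visible x-axis segment lies entirely on the curve.
(c) Together with the visible shape, these determine p as stated.

2*x^2*y^2 + 3*y^4 - 2*x*y^2 + 3*x*y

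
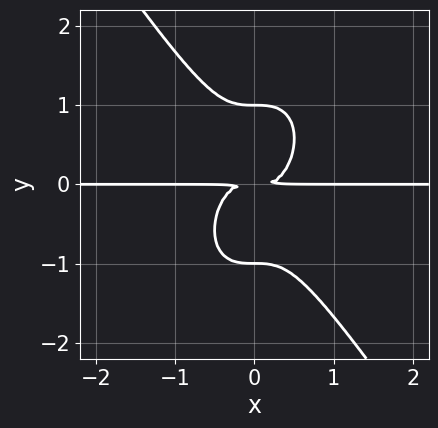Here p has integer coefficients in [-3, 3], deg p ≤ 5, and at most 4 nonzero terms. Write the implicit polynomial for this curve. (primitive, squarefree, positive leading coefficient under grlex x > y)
3*x^3*y + y^4 - y^2

deg p = 4.
Against the integer gridlines: every point of the x-axis in the box is on the curve; among the integer gridlines, it crosses the y-axis at y ∈ {-1, 1}.
These observations pin down the coefficients.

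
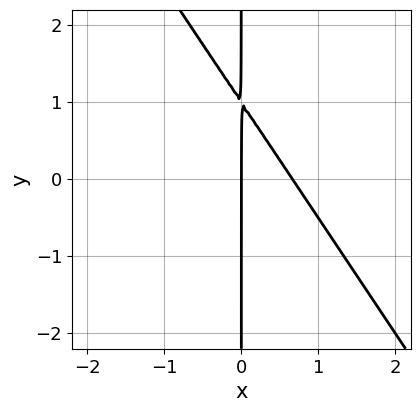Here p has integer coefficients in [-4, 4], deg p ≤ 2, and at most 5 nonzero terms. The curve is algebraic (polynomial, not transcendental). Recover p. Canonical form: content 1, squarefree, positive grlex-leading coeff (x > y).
(a) Degree: no degree-1 curve has this shape, so deg p = 2.
(b) From the axis intercepts and sections: one x-axis crossing is at x = 0; every point of the y-axis in the box is on the curve.
(c) Assembling these constraints gives the stated polynomial.

3*x^2 + 2*x*y - 2*x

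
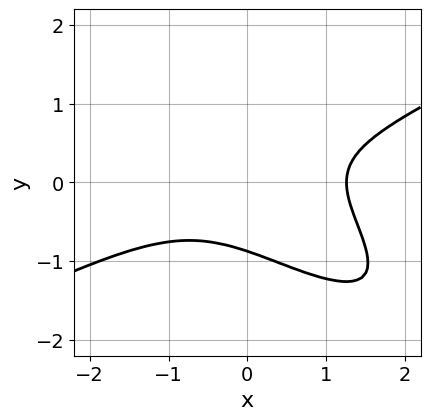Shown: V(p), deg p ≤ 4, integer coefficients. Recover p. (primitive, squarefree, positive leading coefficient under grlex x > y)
1. deg p = 3.
2. Putting this together gives p.

x^3 - 3*x*y^2 - 3*y^3 - 2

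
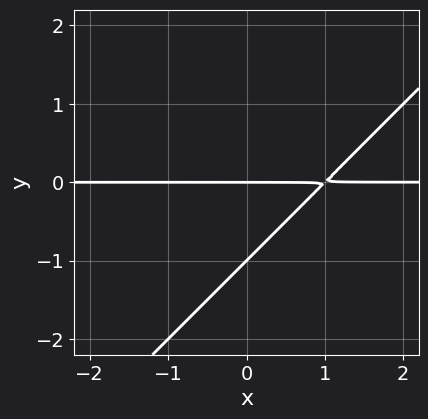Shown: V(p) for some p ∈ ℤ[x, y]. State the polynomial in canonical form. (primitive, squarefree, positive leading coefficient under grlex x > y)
x*y - y^2 - y

1. deg p = 2. The shape is more complex than any degree-1 curve.
2. From the visible intercepts: among the integer gridlines, it crosses the y-axis at y ∈ {-1, 0}; the visible x-axis segment lies entirely on the curve.
3. Assembling these constraints gives the stated polynomial.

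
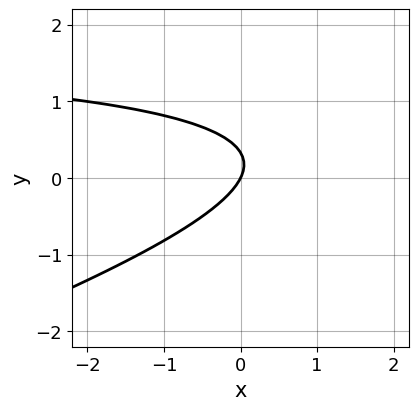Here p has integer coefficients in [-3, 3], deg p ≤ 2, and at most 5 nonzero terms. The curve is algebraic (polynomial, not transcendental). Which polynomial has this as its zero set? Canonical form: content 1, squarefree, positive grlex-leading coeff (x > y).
x*y - 3*y^2 - 2*x + y

(a) Degree: a generic line meets the curve in up to 2 points, so deg p = 2.
(b) Checking where it meets the axes: it crosses the x-axis at the gridline x = 0; it meets the y-axis at y = 0 (among the integer gridlines).
(c) Solving for integer coefficients yields p as stated.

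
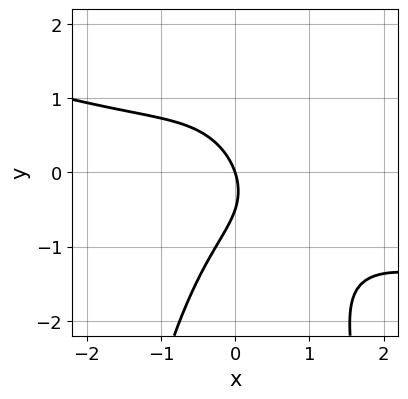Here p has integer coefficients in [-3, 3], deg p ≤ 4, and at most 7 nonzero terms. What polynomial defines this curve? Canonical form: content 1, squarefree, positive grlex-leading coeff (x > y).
Degree: no degree-2 curve has this shape, so deg p = 3.
Observable constraints: it meets the y-axis at y = 0 (among the integer gridlines); it crosses the x-axis at the gridline x = 0.
The integer polynomial consistent with all of this is the stated p.

x^3 + 3*x^2*y + 2*y^2 + 3*x + y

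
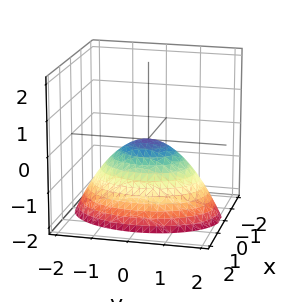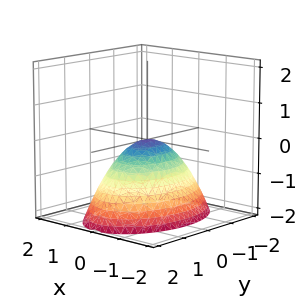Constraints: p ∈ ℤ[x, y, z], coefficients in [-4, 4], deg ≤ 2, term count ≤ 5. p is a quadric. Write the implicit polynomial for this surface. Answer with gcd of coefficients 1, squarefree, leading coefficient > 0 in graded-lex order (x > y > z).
2*x^2 + y^2 + 2*z

First, the degree is 2 — a paraboloid; a quadric.
Then, symmetries: the y ↦ −y reflection is a symmetry, so y appears only in even powers; the x ↦ −x reflection is a symmetry, so x appears only in even powers.
Then, against the integer gridlines: it meets the x-axis at x = 0 (among the integer gridlines); it crosses the z-axis at the gridline z = 0; it crosses the y-axis at the gridline y = 0.
Finally, these observations pin down the coefficients.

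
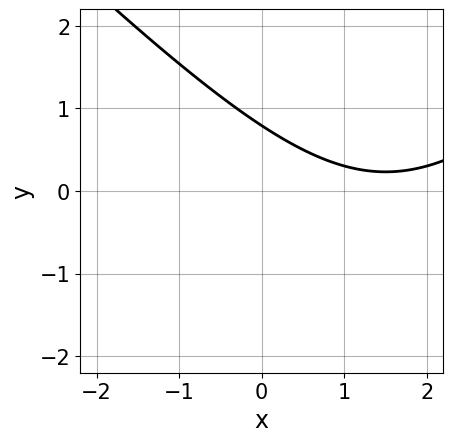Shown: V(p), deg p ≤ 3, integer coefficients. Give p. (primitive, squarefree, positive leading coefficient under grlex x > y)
x^2 - y^2 - 3*x - 3*y + 3

1. The degree is 2 — the shape is more complex than any degree-1 curve.
2. Against the integer gridlines: no x-intercept at any integer in the box.
3. Putting this together gives p.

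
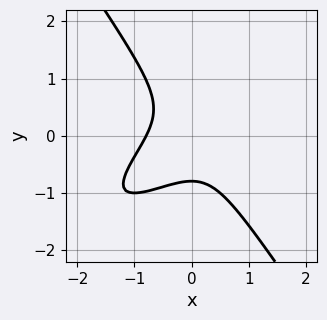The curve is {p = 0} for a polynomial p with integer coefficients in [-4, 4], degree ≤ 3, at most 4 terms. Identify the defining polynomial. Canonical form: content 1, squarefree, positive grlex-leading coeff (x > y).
2*x^3 - 3*x^2*y + 2*y^3 + 1

1. deg p = 3. The shape is more complex than any degree-2 curve.
2. The integer polynomial consistent with all of this is the stated p.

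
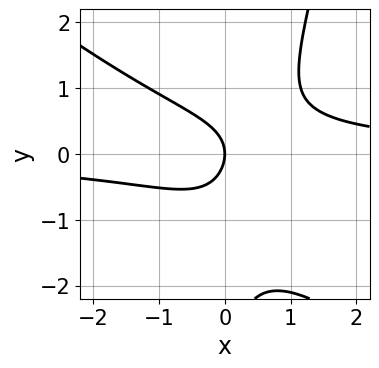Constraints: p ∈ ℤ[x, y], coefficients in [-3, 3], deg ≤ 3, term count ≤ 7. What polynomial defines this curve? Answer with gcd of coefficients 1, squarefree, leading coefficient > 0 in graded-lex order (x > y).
1. deg p = 3.
2. From the axis intercepts and sections: it crosses the x-axis at the gridline x = 0; one y-axis crossing is at y = 0.
3. The integer polynomial consistent with all of this is the stated p.

3*x^2*y + 3*x*y^2 - y^3 - 3*y^2 - 3*x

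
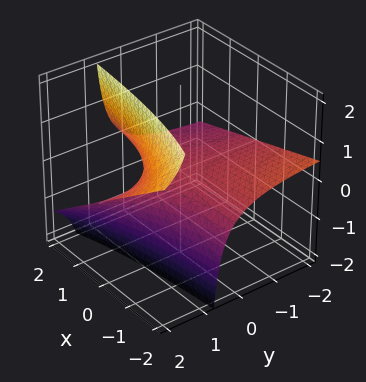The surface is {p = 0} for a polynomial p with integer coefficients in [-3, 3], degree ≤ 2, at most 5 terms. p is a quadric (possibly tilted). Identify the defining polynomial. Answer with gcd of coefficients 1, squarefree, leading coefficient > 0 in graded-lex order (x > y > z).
Degree: no degree-1 surface has this shape, so deg p = 2.
Checking where it meets the axes: the visible y-axis segment lies entirely on the surface; it meets the z-axis at z = 0 (among the integer gridlines).
These observations pin down the coefficients. Check: (-1, 0, 0) on the x-axis lies on the surface, and p(-1, 0, 0) = 0. ✓

x*y + 3*y*z - 3*z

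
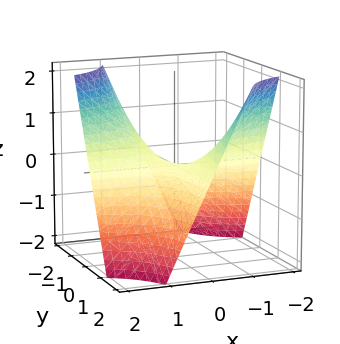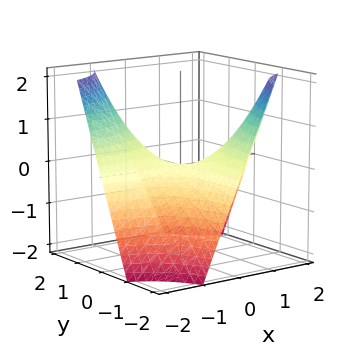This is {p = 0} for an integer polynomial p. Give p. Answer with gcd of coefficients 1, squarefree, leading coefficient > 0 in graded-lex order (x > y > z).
x*y + z

First, degree: a saddle surface; a quadric, so deg p = 2.
Then, reading off the gridlines: every point of the x-axis in the box is on the surface; it crosses the z-axis at the gridline z = 0.
Finally, these observations pin down the coefficients. Check: (0, 2, 0) on the y-axis lies on the surface, and p(0, 2, 0) = 0. ✓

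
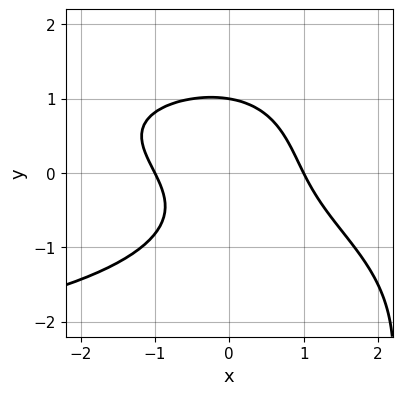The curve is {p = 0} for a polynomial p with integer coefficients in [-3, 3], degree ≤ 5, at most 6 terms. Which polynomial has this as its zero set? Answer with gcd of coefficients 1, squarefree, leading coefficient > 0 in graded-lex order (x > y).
First, deg p = 4. The shape is more complex than any degree-3 curve.
Next, against the integer gridlines: the x-axis gridline crossings are at x ∈ {-1, 1}; it crosses the y-axis at the gridline y = 1.
Finally, these observations pin down the coefficients.

x*y^3 - 2*y^3 - 2*x^2 - 2*x*y + 2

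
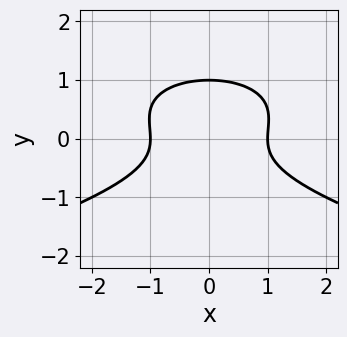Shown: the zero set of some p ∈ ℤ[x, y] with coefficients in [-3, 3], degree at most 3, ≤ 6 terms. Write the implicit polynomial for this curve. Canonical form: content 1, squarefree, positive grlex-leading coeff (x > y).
1. Degree: no degree-2 curve has this shape, so deg p = 3.
2. Symmetries: mirror symmetry x ↦ −x ⇒ only even powers of x.
3. Against the integer gridlines: it meets the y-axis at y = 1 (among the integer gridlines); the x-axis gridline crossings are at x ∈ {-1, 1}.
4. Solving for integer coefficients yields p as stated.

2*y^3 + x^2 - y^2 - 1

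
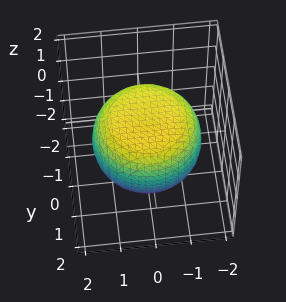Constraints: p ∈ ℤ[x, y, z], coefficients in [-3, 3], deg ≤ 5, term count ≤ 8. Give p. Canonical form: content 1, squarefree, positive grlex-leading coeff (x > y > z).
x^4 + 2*x^2*y^2 + y^4 - x^2 - y^2 + 3*z^2 - 3

(a) deg p = 4. The shape is more complex than any degree-3 surface.
(b) Symmetry: the z-axis is an axis of rotation, so x and y enter only as x² + y².
(c) Reading off the gridlines: a circular section at z = -1 has radius exactly 1; among the integer gridlines, it crosses the z-axis at z ∈ {-1, 1}.
(d) Assembling these constraints gives the stated polynomial.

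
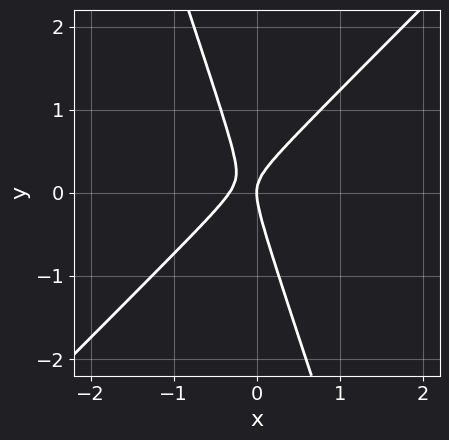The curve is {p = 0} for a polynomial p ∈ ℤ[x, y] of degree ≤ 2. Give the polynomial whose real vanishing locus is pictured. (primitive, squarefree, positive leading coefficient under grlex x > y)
Degree: no degree-1 curve has this shape, so deg p = 2.
From the axis intercepts and sections: it meets the x-axis at x = 0 (among the integer gridlines); one y-axis crossing is at y = 0.
Together with the visible shape, these determine p as stated.

3*x^2 - 2*x*y - y^2 + x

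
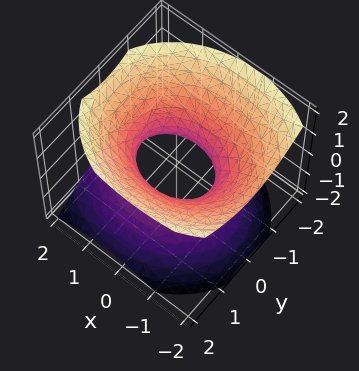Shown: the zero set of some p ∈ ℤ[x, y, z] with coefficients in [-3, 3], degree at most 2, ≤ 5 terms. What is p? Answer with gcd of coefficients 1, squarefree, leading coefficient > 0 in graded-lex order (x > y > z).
2*x^2 + x*z + 3*y^2 - 3*z^2 - 2

First, deg p = 2.
Then, observable constraints: among the integer gridlines, it crosses the x-axis at x ∈ {-1, 1}; no z-intercept at any integer in the box.
Finally, the integer polynomial consistent with all of this is the stated p.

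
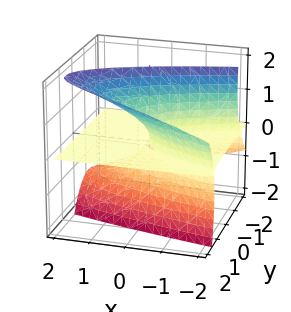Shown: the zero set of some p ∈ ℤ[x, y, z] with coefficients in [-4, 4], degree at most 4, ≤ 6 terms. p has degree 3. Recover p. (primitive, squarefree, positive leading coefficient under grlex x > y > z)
2*y^2*z - 2*y*z^2 - z^3 + 2*x*z + z^2

(a) The degree is 3 — the shape is more complex than any degree-2 surface.
(b) From the visible intercepts: every point of the y-axis in the box is on the surface; one z-axis crossing is at z = 1; the visible x-axis segment lies entirely on the surface.
(c) These observations pin down the coefficients.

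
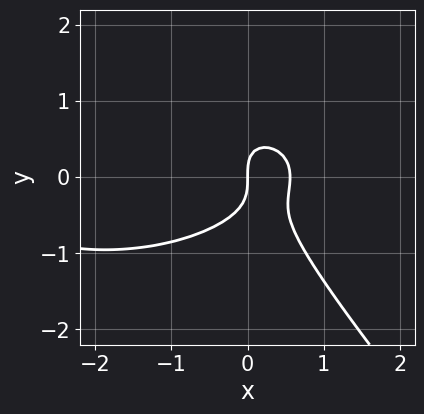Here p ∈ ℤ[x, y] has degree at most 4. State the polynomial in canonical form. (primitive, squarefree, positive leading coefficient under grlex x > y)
x^3 + 3*x*y^2 + 3*y^3 + 3*x^2 - 2*x

1. The degree is 3 — the shape is more complex than any degree-2 curve.
2. Observable constraints: one y-axis crossing is at y = 0; it meets the x-axis at x = 0 (among the integer gridlines).
3. These observations pin down the coefficients.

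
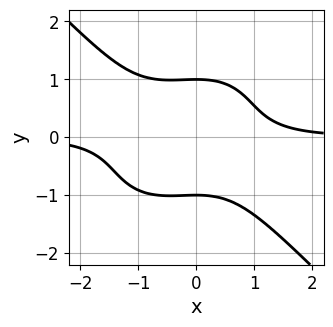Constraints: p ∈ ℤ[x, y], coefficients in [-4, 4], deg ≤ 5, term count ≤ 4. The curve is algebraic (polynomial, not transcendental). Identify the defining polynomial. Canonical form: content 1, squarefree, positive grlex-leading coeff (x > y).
First, the degree is 4 — a generic line meets the curve in up to 4 points.
Next, against the integer gridlines: no x-intercept at any integer in the box; the y-axis gridline crossings are at y ∈ {-1, 1}.
Finally, together with the visible shape, these determine p as stated.

3*x^3*y + 3*y^4 + 2*x^2*y - 3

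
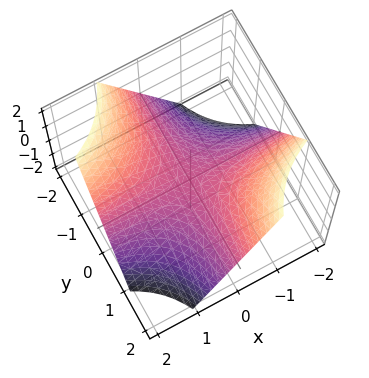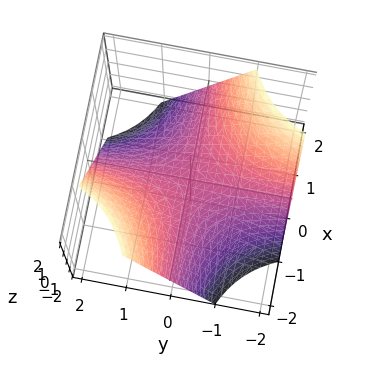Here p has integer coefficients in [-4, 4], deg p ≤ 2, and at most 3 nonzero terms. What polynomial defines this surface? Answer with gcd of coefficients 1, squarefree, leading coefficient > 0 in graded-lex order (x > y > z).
x*y + z

First, the degree is 2 — a saddle surface; a quadric.
Next, reading off the gridlines: every point of the y-axis in the box is on the surface; it crosses the z-axis at the gridline z = 0.
Finally, together with the visible shape, these determine p as stated. Check: (2, 0, 0) on the x-axis lies on the surface, and p(2, 0, 0) = 0. ✓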